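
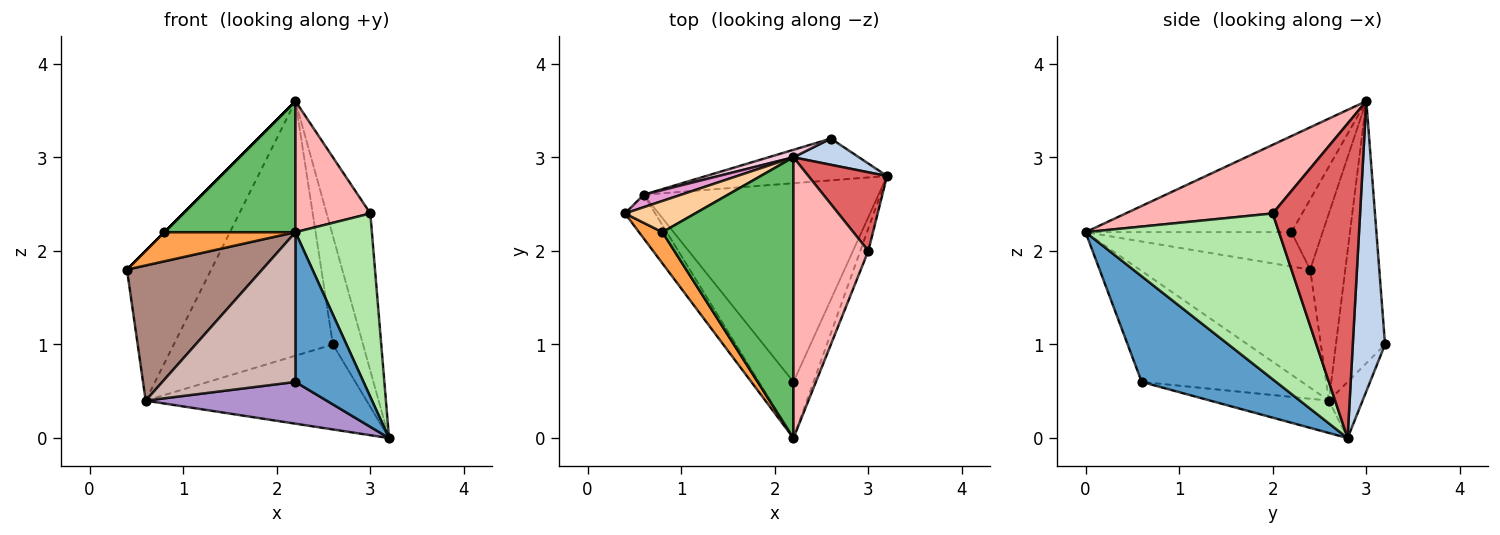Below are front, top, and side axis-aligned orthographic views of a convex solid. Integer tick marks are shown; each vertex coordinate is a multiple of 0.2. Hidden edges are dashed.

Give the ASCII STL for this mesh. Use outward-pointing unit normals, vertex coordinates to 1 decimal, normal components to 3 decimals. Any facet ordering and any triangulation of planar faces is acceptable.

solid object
 facet normal 0.880 -0.445 -0.167
  outer loop
   vertex 2.2 0.6 0.6
   vertex 3.2 2.8 0.0
   vertex 2.2 0.0 2.2
  endloop
 endfacet
 facet normal 0.721 0.674 0.163
  outer loop
   vertex 2.6 3.2 1.0
   vertex 2.2 3.0 3.6
   vertex 3.2 2.8 0.0
  endloop
 endfacet
 facet normal -0.731 -0.465 0.499
  outer loop
   vertex 0.8 2.2 2.2
   vertex 0.4 2.4 1.8
   vertex 2.2 0.0 2.2
  endloop
 endfacet
 facet normal -0.707 0.000 0.707
  outer loop
   vertex 0.8 2.2 2.2
   vertex 2.2 3.0 3.6
   vertex 0.4 2.4 1.8
  endloop
 endfacet
 facet normal -0.553 -0.352 0.755
  outer loop
   vertex 0.8 2.2 2.2
   vertex 2.2 0.0 2.2
   vertex 2.2 3.0 3.6
  endloop
 endfacet
 facet normal 0.929 -0.367 -0.045
  outer loop
   vertex 3.0 2.0 2.4
   vertex 2.2 0.0 2.2
   vertex 3.2 2.8 0.0
  endloop
 endfacet
 facet normal 0.873 0.436 0.218
  outer loop
   vertex 3.0 2.0 2.4
   vertex 3.2 2.8 0.0
   vertex 2.2 3.0 3.6
  endloop
 endfacet
 facet normal 0.639 -0.325 0.697
  outer loop
   vertex 3.0 2.0 2.4
   vertex 2.2 3.0 3.6
   vertex 2.2 0.0 2.2
  endloop
 endfacet
 facet normal -0.134 -0.204 -0.970
  outer loop
   vertex 0.6 2.6 0.4
   vertex 3.2 2.8 0.0
   vertex 2.2 0.6 0.6
  endloop
 endfacet
 facet normal -0.136 0.889 -0.437
  outer loop
   vertex 0.6 2.6 0.4
   vertex 2.6 3.2 1.0
   vertex 3.2 2.8 0.0
  endloop
 endfacet
 facet normal -0.768 -0.609 -0.197
  outer loop
   vertex 0.6 2.6 0.4
   vertex 2.2 0.0 2.2
   vertex 0.4 2.4 1.8
  endloop
 endfacet
 facet normal -0.748 -0.622 -0.233
  outer loop
   vertex 0.6 2.6 0.4
   vertex 2.2 0.6 0.6
   vertex 2.2 0.0 2.2
  endloop
 endfacet
 facet normal -0.383 0.920 0.077
  outer loop
   vertex 0.6 2.6 0.4
   vertex 0.4 2.4 1.8
   vertex 2.2 3.0 3.6
  endloop
 endfacet
 facet normal -0.295 0.955 0.028
  outer loop
   vertex 0.6 2.6 0.4
   vertex 2.2 3.0 3.6
   vertex 2.6 3.2 1.0
  endloop
 endfacet
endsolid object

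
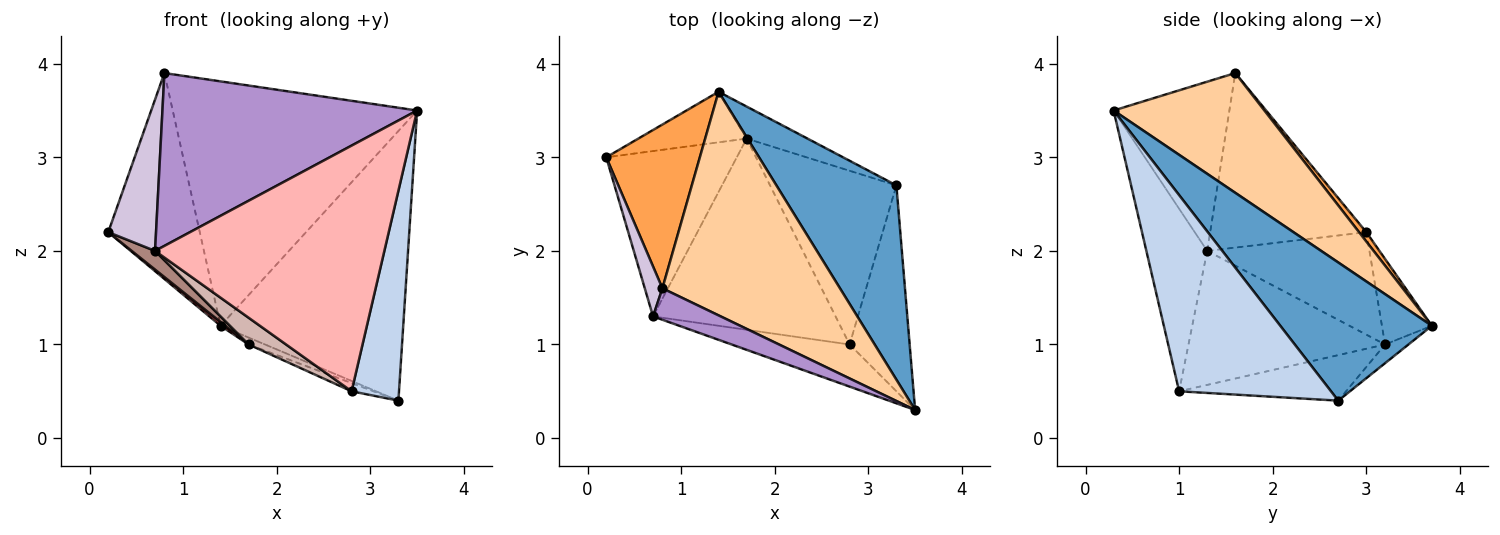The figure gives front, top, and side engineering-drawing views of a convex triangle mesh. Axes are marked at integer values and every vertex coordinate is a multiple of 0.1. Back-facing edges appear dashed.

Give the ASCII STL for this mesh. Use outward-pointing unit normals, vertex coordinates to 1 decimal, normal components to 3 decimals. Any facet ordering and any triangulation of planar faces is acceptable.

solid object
 facet normal 0.558 0.673 0.485
  outer loop
   vertex 1.4 3.7 1.2
   vertex 3.5 0.3 3.5
   vertex 3.3 2.7 0.4
  endloop
 endfacet
 facet normal 0.916 -0.286 -0.281
  outer loop
   vertex 2.8 1.0 0.5
   vertex 3.3 2.7 0.4
   vertex 3.5 0.3 3.5
  endloop
 endfacet
 facet normal 0.062 0.781 0.621
  outer loop
   vertex 0.8 1.6 3.9
   vertex 1.4 3.7 1.2
   vertex 0.2 3.0 2.2
  endloop
 endfacet
 facet normal 0.414 0.671 0.614
  outer loop
   vertex 0.8 1.6 3.9
   vertex 3.5 0.3 3.5
   vertex 1.4 3.7 1.2
  endloop
 endfacet
 facet normal -0.288 0.202 -0.936
  outer loop
   vertex 1.7 3.2 1.0
   vertex 1.4 3.7 1.2
   vertex 3.3 2.7 0.4
  endloop
 endfacet
 facet normal -0.339 0.044 -0.940
  outer loop
   vertex 1.7 3.2 1.0
   vertex 3.3 2.7 0.4
   vertex 2.8 1.0 0.5
  endloop
 endfacet
 facet normal -0.619 -0.058 -0.783
  outer loop
   vertex 1.7 3.2 1.0
   vertex 0.2 3.0 2.2
   vertex 1.4 3.7 1.2
  endloop
 endfacet
 facet normal -0.253 -0.954 -0.163
  outer loop
   vertex 0.7 1.3 2.0
   vertex 2.8 1.0 0.5
   vertex 3.5 0.3 3.5
  endloop
 endfacet
 facet normal -0.408 -0.898 0.163
  outer loop
   vertex 0.7 1.3 2.0
   vertex 3.5 0.3 3.5
   vertex 0.8 1.6 3.9
  endloop
 endfacet
 facet normal -0.952 -0.291 0.096
  outer loop
   vertex 0.7 1.3 2.0
   vertex 0.8 1.6 3.9
   vertex 0.2 3.0 2.2
  endloop
 endfacet
 facet normal -0.615 -0.089 -0.784
  outer loop
   vertex 0.7 1.3 2.0
   vertex 0.2 3.0 2.2
   vertex 1.7 3.2 1.0
  endloop
 endfacet
 facet normal -0.588 -0.112 -0.801
  outer loop
   vertex 0.7 1.3 2.0
   vertex 1.7 3.2 1.0
   vertex 2.8 1.0 0.5
  endloop
 endfacet
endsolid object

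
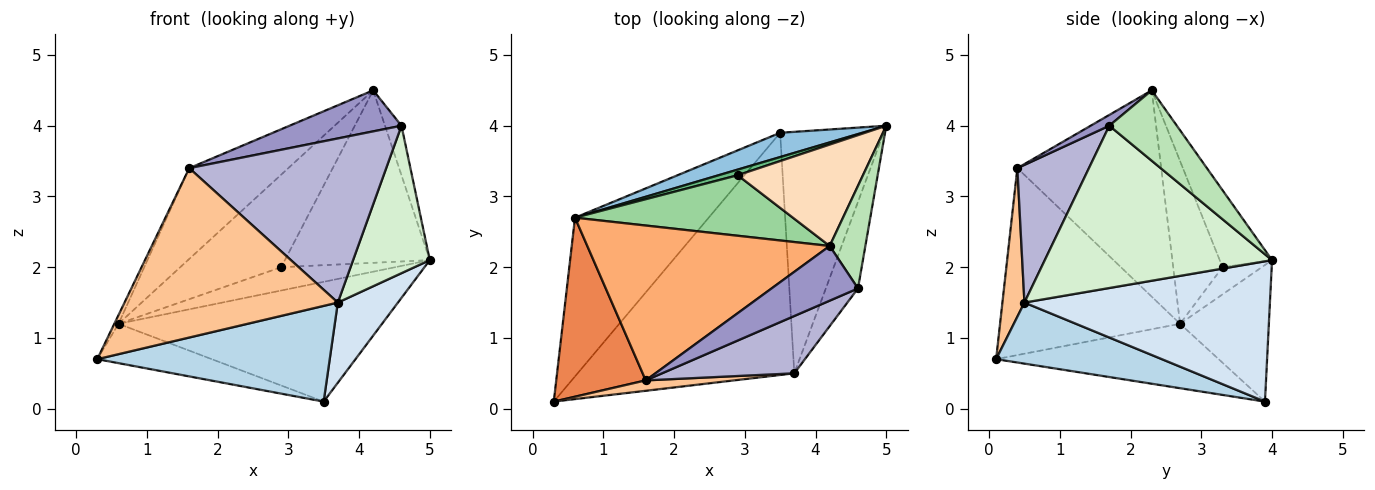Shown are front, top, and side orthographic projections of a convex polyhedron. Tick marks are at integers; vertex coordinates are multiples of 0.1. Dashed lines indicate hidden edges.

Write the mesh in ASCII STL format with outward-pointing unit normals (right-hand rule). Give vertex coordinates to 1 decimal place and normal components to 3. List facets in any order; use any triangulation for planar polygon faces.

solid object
 facet normal -0.424 0.218 -0.879
  outer loop
   vertex 0.6 2.7 1.2
   vertex 3.5 3.9 0.1
   vertex 0.3 0.1 0.7
  endloop
 endfacet
 facet normal -0.314 0.931 0.189
  outer loop
   vertex 0.6 2.7 1.2
   vertex 5.0 4.0 2.1
   vertex 3.5 3.9 0.1
  endloop
 endfacet
 facet normal 0.254 -0.356 -0.900
  outer loop
   vertex 3.7 0.5 1.5
   vertex 0.3 0.1 0.7
   vertex 3.5 3.9 0.1
  endloop
 endfacet
 facet normal 0.790 -0.193 -0.582
  outer loop
   vertex 3.7 0.5 1.5
   vertex 3.5 3.9 0.1
   vertex 5.0 4.0 2.1
  endloop
 endfacet
 facet normal -0.902 0.021 0.432
  outer loop
   vertex 1.6 0.4 3.4
   vertex 0.6 2.7 1.2
   vertex 0.3 0.1 0.7
  endloop
 endfacet
 facet normal -0.592 0.408 0.695
  outer loop
   vertex 1.6 0.4 3.4
   vertex 4.2 2.3 4.5
   vertex 0.6 2.7 1.2
  endloop
 endfacet
 facet normal 0.102 -0.993 0.061
  outer loop
   vertex 1.6 0.4 3.4
   vertex 0.3 0.1 0.7
   vertex 3.7 0.5 1.5
  endloop
 endfacet
 facet normal -0.297 0.823 0.484
  outer loop
   vertex 2.9 3.3 2.0
   vertex 4.2 2.3 4.5
   vertex 5.0 4.0 2.1
  endloop
 endfacet
 facet normal -0.318 0.922 0.222
  outer loop
   vertex 2.9 3.3 2.0
   vertex 5.0 4.0 2.1
   vertex 0.6 2.7 1.2
  endloop
 endfacet
 facet normal -0.378 0.775 0.507
  outer loop
   vertex 2.9 3.3 2.0
   vertex 0.6 2.7 1.2
   vertex 4.2 2.3 4.5
  endloop
 endfacet
 facet normal 0.872 0.213 0.441
  outer loop
   vertex 4.6 1.7 4.0
   vertex 5.0 4.0 2.1
   vertex 4.2 2.3 4.5
  endloop
 endfacet
 facet normal 0.931 -0.314 -0.184
  outer loop
   vertex 4.6 1.7 4.0
   vertex 3.7 0.5 1.5
   vertex 5.0 4.0 2.1
  endloop
 endfacet
 facet normal 0.100 -0.597 0.796
  outer loop
   vertex 4.6 1.7 4.0
   vertex 4.2 2.3 4.5
   vertex 1.6 0.4 3.4
  endloop
 endfacet
 facet normal 0.325 -0.893 0.312
  outer loop
   vertex 4.6 1.7 4.0
   vertex 1.6 0.4 3.4
   vertex 3.7 0.5 1.5
  endloop
 endfacet
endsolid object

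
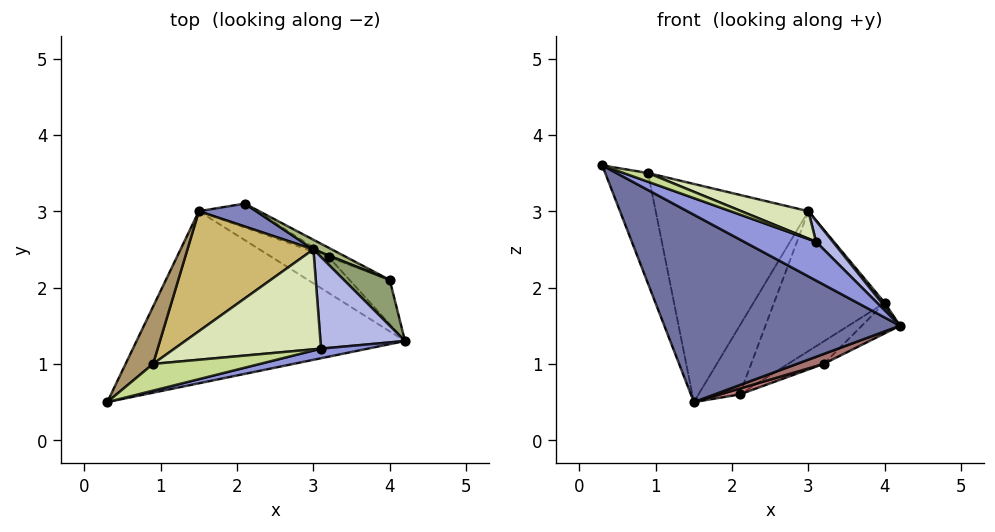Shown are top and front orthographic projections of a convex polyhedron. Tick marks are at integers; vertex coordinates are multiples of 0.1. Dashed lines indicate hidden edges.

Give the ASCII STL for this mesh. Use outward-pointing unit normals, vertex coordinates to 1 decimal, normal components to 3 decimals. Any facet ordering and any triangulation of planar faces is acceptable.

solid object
 facet normal -0.208 -0.720 -0.662
  outer loop
   vertex 1.5 3.0 0.5
   vertex 4.2 1.3 1.5
   vertex 0.3 0.5 3.6
  endloop
 endfacet
 facet normal -0.206 0.928 0.309
  outer loop
   vertex 3.0 2.5 3.0
   vertex 2.1 3.1 0.6
   vertex 1.5 3.0 0.5
  endloop
 endfacet
 facet normal 0.312 -0.922 0.228
  outer loop
   vertex 3.1 1.2 2.6
   vertex 0.3 0.5 3.6
   vertex 4.2 1.3 1.5
  endloop
 endfacet
 facet normal 0.705 -0.158 0.691
  outer loop
   vertex 3.1 1.2 2.6
   vertex 4.2 1.3 1.5
   vertex 3.0 2.5 3.0
  endloop
 endfacet
 facet normal 0.758 -0.054 0.650
  outer loop
   vertex 4.0 2.1 1.8
   vertex 3.0 2.5 3.0
   vertex 4.2 1.3 1.5
  endloop
 endfacet
 facet normal 0.434 0.899 0.062
  outer loop
   vertex 4.0 2.1 1.8
   vertex 2.1 3.1 0.6
   vertex 3.0 2.5 3.0
  endloop
 endfacet
 facet normal 0.385 -0.286 0.877
  outer loop
   vertex 0.9 1.0 3.5
   vertex 0.3 0.5 3.6
   vertex 3.1 1.2 2.6
  endloop
 endfacet
 facet normal 0.386 -0.244 0.890
  outer loop
   vertex 0.9 1.0 3.5
   vertex 3.1 1.2 2.6
   vertex 3.0 2.5 3.0
  endloop
 endfacet
 facet normal -0.553 0.740 0.383
  outer loop
   vertex 0.9 1.0 3.5
   vertex 1.5 3.0 0.5
   vertex 0.3 0.5 3.6
  endloop
 endfacet
 facet normal -0.455 0.780 0.429
  outer loop
   vertex 0.9 1.0 3.5
   vertex 3.0 2.5 3.0
   vertex 1.5 3.0 0.5
  endloop
 endfacet
 facet normal 0.720 0.394 -0.572
  outer loop
   vertex 3.2 2.4 1.0
   vertex 4.0 2.1 1.8
   vertex 4.2 1.3 1.5
  endloop
 endfacet
 facet normal 0.588 0.748 -0.307
  outer loop
   vertex 3.2 2.4 1.0
   vertex 2.1 3.1 0.6
   vertex 4.0 2.1 1.8
  endloop
 endfacet
 facet normal 0.186 -0.261 -0.947
  outer loop
   vertex 3.2 2.4 1.0
   vertex 4.2 1.3 1.5
   vertex 1.5 3.0 0.5
  endloop
 endfacet
 facet normal 0.198 -0.234 -0.952
  outer loop
   vertex 3.2 2.4 1.0
   vertex 1.5 3.0 0.5
   vertex 2.1 3.1 0.6
  endloop
 endfacet
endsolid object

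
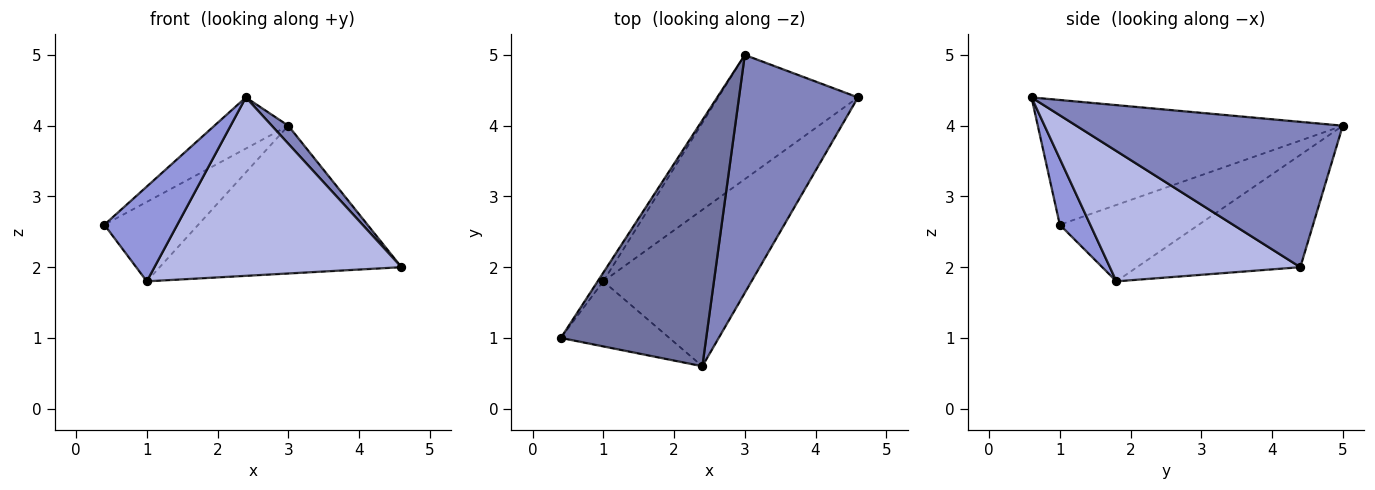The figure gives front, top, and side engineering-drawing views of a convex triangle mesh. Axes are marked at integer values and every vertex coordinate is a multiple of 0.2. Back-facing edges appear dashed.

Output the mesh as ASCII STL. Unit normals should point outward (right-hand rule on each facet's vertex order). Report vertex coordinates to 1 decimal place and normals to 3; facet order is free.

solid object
 facet normal -0.643 0.156 0.750
  outer loop
   vertex 3.0 5.0 4.0
   vertex 0.4 1.0 2.6
   vertex 2.4 0.6 4.4
  endloop
 endfacet
 facet normal 0.773 -0.048 0.633
  outer loop
   vertex 3.0 5.0 4.0
   vertex 2.4 0.6 4.4
   vertex 4.6 4.4 2.0
  endloop
 endfacet
 facet normal 0.326 -0.779 -0.535
  outer loop
   vertex 1.0 1.8 1.8
   vertex 2.4 0.6 4.4
   vertex 0.4 1.0 2.6
  endloop
 endfacet
 facet normal 0.502 -0.651 -0.570
  outer loop
   vertex 1.0 1.8 1.8
   vertex 4.6 4.4 2.0
   vertex 2.4 0.6 4.4
  endloop
 endfacet
 facet normal -0.827 0.559 -0.061
  outer loop
   vertex 1.0 1.8 1.8
   vertex 0.4 1.0 2.6
   vertex 3.0 5.0 4.0
  endloop
 endfacet
 facet normal -0.459 0.680 -0.571
  outer loop
   vertex 1.0 1.8 1.8
   vertex 3.0 5.0 4.0
   vertex 4.6 4.4 2.0
  endloop
 endfacet
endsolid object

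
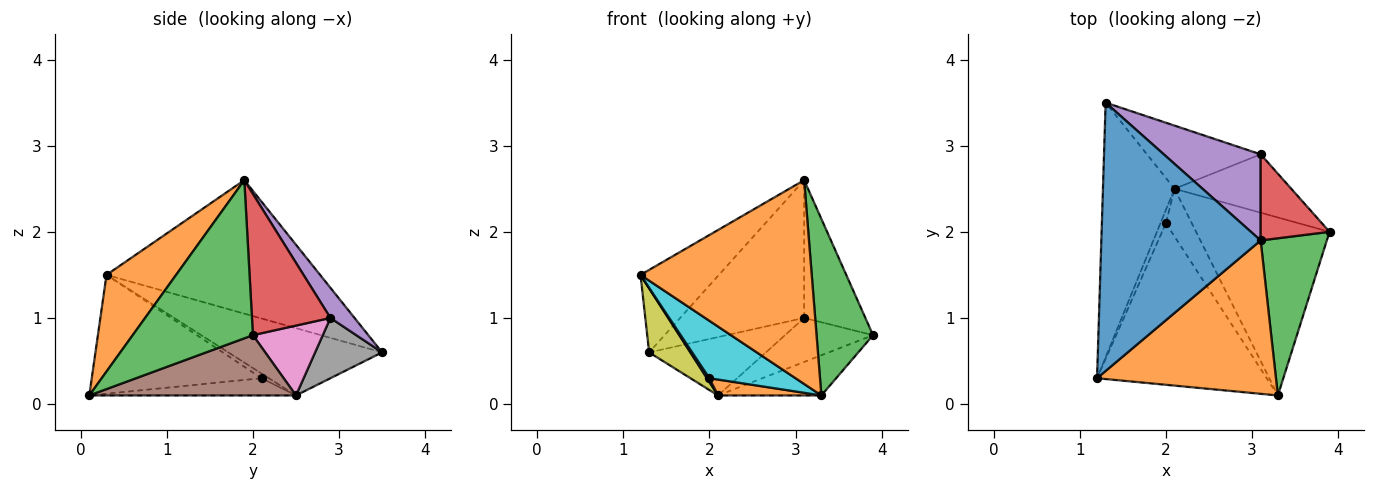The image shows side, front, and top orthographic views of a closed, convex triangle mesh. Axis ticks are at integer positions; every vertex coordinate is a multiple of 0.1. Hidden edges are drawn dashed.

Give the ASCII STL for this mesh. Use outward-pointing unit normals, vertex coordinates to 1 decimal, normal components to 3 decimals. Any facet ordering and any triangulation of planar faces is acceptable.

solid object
 facet normal -0.625 0.229 0.746
  outer loop
   vertex 3.1 1.9 2.6
   vertex 1.3 3.5 0.6
   vertex 1.2 0.3 1.5
  endloop
 endfacet
 facet normal 0.309 -0.760 0.572
  outer loop
   vertex 3.3 0.1 0.1
   vertex 3.1 1.9 2.6
   vertex 1.2 0.3 1.5
  endloop
 endfacet
 facet normal 0.846 -0.398 0.354
  outer loop
   vertex 3.3 0.1 0.1
   vertex 3.9 2.0 0.8
   vertex 3.1 1.9 2.6
  endloop
 endfacet
 facet normal 0.736 0.574 0.359
  outer loop
   vertex 3.1 2.9 1.0
   vertex 3.1 1.9 2.6
   vertex 3.9 2.0 0.8
  endloop
 endfacet
 facet normal 0.163 0.837 0.523
  outer loop
   vertex 3.1 2.9 1.0
   vertex 1.3 3.5 0.6
   vertex 3.1 1.9 2.6
  endloop
 endfacet
 facet normal 0.403 0.202 -0.893
  outer loop
   vertex 2.1 2.5 0.1
   vertex 3.9 2.0 0.8
   vertex 3.3 0.1 0.1
  endloop
 endfacet
 facet normal 0.431 0.543 -0.720
  outer loop
   vertex 2.1 2.5 0.1
   vertex 3.1 2.9 1.0
   vertex 3.9 2.0 0.8
  endloop
 endfacet
 facet normal 0.363 0.632 -0.684
  outer loop
   vertex 2.1 2.5 0.1
   vertex 1.3 3.5 0.6
   vertex 3.1 2.9 1.0
  endloop
 endfacet
 facet normal -0.674 -0.181 -0.717
  outer loop
   vertex 2.1 2.5 0.1
   vertex 1.2 0.3 1.5
   vertex 1.3 3.5 0.6
  endloop
 endfacet
 facet normal -0.551 -0.279 -0.786
  outer loop
   vertex 2.0 2.1 0.3
   vertex 3.3 0.1 0.1
   vertex 1.2 0.3 1.5
  endloop
 endfacet
 facet normal -0.636 -0.212 -0.742
  outer loop
   vertex 2.0 2.1 0.3
   vertex 1.2 0.3 1.5
   vertex 2.1 2.5 0.1
  endloop
 endfacet
 facet normal -0.535 -0.267 -0.802
  outer loop
   vertex 2.0 2.1 0.3
   vertex 2.1 2.5 0.1
   vertex 3.3 0.1 0.1
  endloop
 endfacet
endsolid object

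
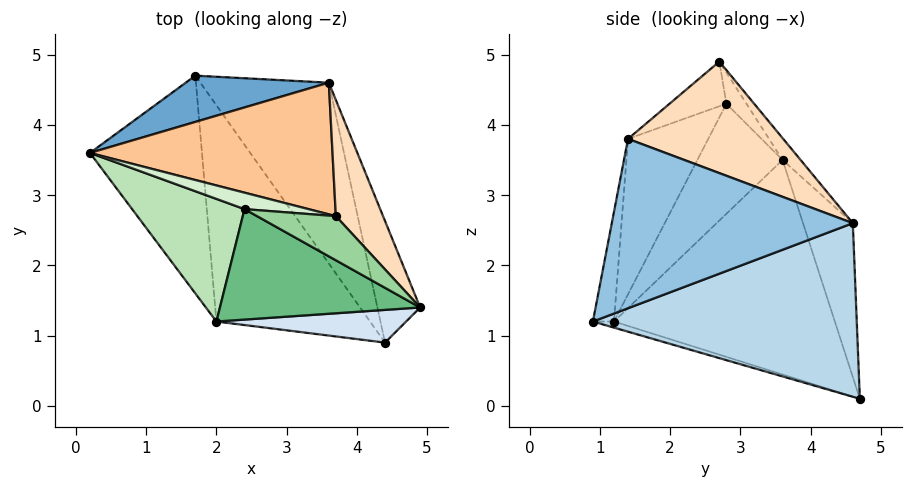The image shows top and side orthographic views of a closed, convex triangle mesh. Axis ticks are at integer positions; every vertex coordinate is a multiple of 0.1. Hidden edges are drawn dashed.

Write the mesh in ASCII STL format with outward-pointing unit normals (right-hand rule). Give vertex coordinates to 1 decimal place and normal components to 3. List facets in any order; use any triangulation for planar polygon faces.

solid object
 facet normal -0.225 0.952 0.209
  outer loop
   vertex 3.6 4.6 2.6
   vertex 1.7 4.7 0.1
   vertex 0.2 3.6 3.5
  endloop
 endfacet
 facet normal 0.928 0.289 -0.234
  outer loop
   vertex 3.6 4.6 2.6
   vertex 4.9 1.4 3.8
   vertex 4.4 0.9 1.2
  endloop
 endfacet
 facet normal 0.747 0.371 -0.553
  outer loop
   vertex 3.6 4.6 2.6
   vertex 4.4 0.9 1.2
   vertex 1.7 4.7 0.1
  endloop
 endfacet
 facet normal -0.121 -0.970 0.210
  outer loop
   vertex 2.0 1.2 1.2
   vertex 4.4 0.9 1.2
   vertex 4.9 1.4 3.8
  endloop
 endfacet
 facet normal -0.866 -0.216 -0.452
  outer loop
   vertex 2.0 1.2 1.2
   vertex 0.2 3.6 3.5
   vertex 1.7 4.7 0.1
  endloop
 endfacet
 facet normal -0.038 -0.303 -0.952
  outer loop
   vertex 2.0 1.2 1.2
   vertex 1.7 4.7 0.1
   vertex 4.4 0.9 1.2
  endloop
 endfacet
 facet normal -0.057 0.768 0.637
  outer loop
   vertex 3.7 2.7 4.9
   vertex 3.6 4.6 2.6
   vertex 0.2 3.6 3.5
  endloop
 endfacet
 facet normal 0.817 0.462 0.346
  outer loop
   vertex 3.7 2.7 4.9
   vertex 4.9 1.4 3.8
   vertex 3.6 4.6 2.6
  endloop
 endfacet
 facet normal -0.360 -0.809 0.464
  outer loop
   vertex 2.4 2.8 4.3
   vertex 2.0 1.2 1.2
   vertex 4.9 1.4 3.8
  endloop
 endfacet
 facet normal -0.317 -0.766 0.559
  outer loop
   vertex 2.4 2.8 4.3
   vertex 4.9 1.4 3.8
   vertex 3.7 2.7 4.9
  endloop
 endfacet
 facet normal -0.446 -0.771 0.455
  outer loop
   vertex 2.4 2.8 4.3
   vertex 0.2 3.6 3.5
   vertex 2.0 1.2 1.2
  endloop
 endfacet
 facet normal -0.419 -0.293 0.859
  outer loop
   vertex 2.4 2.8 4.3
   vertex 3.7 2.7 4.9
   vertex 0.2 3.6 3.5
  endloop
 endfacet
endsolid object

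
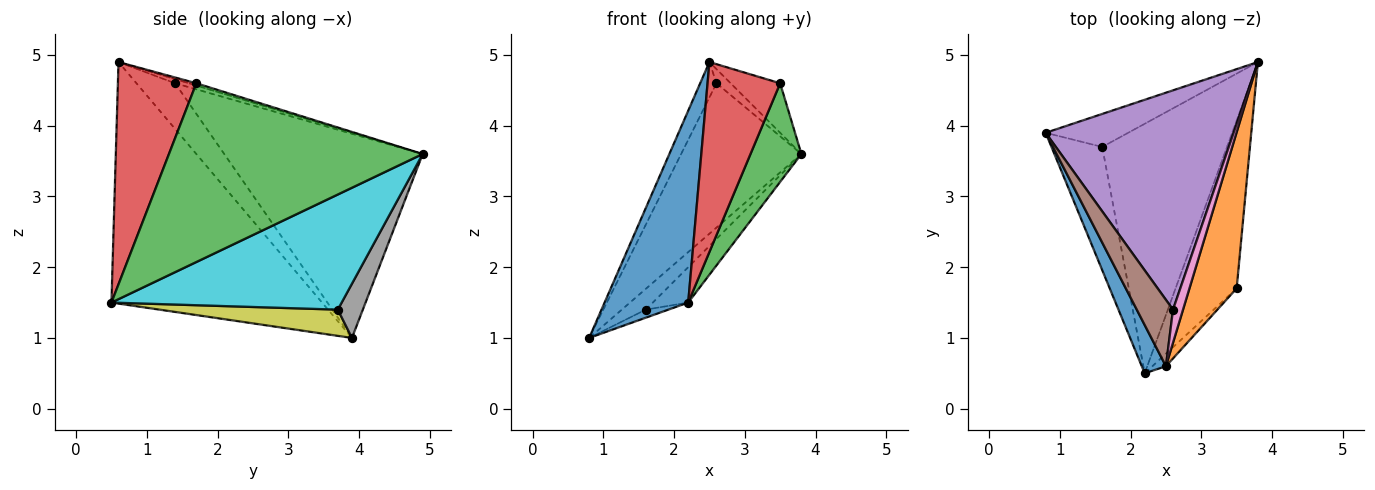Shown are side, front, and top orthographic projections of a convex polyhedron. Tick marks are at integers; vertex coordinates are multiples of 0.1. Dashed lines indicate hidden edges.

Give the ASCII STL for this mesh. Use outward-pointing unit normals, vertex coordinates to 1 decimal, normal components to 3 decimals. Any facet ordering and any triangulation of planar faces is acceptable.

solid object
 facet normal -0.925 -0.367 0.092
  outer loop
   vertex 2.2 0.5 1.5
   vertex 2.5 0.6 4.9
   vertex 0.8 3.9 1.0
  endloop
 endfacet
 facet normal -0.046 0.302 0.952
  outer loop
   vertex 3.5 1.7 4.6
   vertex 3.8 4.9 3.6
   vertex 2.5 0.6 4.9
  endloop
 endfacet
 facet normal 0.930 -0.186 -0.318
  outer loop
   vertex 3.5 1.7 4.6
   vertex 2.2 0.5 1.5
   vertex 3.8 4.9 3.6
  endloop
 endfacet
 facet normal 0.733 -0.679 -0.045
  outer loop
   vertex 3.5 1.7 4.6
   vertex 2.5 0.6 4.9
   vertex 2.2 0.5 1.5
  endloop
 endfacet
 facet normal -0.672 0.407 0.619
  outer loop
   vertex 2.6 1.4 4.6
   vertex 3.8 4.9 3.6
   vertex 0.8 3.9 1.0
  endloop
 endfacet
 facet normal -0.744 0.314 0.590
  outer loop
   vertex 2.6 1.4 4.6
   vertex 0.8 3.9 1.0
   vertex 2.5 0.6 4.9
  endloop
 endfacet
 facet normal -0.353 0.367 0.861
  outer loop
   vertex 2.6 1.4 4.6
   vertex 2.5 0.6 4.9
   vertex 3.8 4.9 3.6
  endloop
 endfacet
 facet normal 0.486 0.465 -0.740
  outer loop
   vertex 1.6 3.7 1.4
   vertex 0.8 3.9 1.0
   vertex 3.8 4.9 3.6
  endloop
 endfacet
 facet normal 0.458 0.058 -0.887
  outer loop
   vertex 1.6 3.7 1.4
   vertex 2.2 0.5 1.5
   vertex 0.8 3.9 1.0
  endloop
 endfacet
 facet normal 0.674 0.104 -0.731
  outer loop
   vertex 1.6 3.7 1.4
   vertex 3.8 4.9 3.6
   vertex 2.2 0.5 1.5
  endloop
 endfacet
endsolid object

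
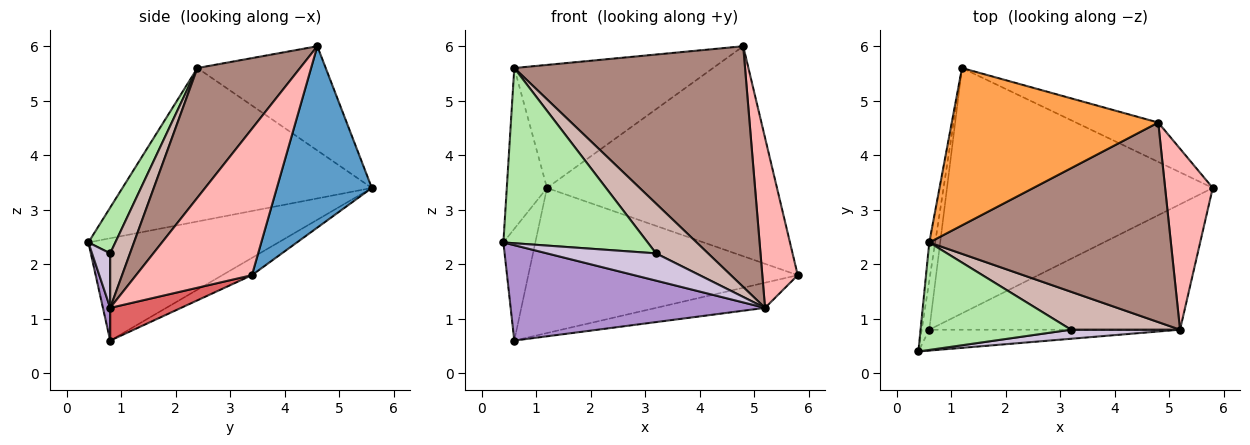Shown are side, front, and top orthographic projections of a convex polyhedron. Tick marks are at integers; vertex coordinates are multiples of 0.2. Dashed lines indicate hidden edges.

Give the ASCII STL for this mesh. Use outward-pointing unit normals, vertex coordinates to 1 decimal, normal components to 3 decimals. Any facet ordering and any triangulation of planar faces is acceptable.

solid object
 facet normal 0.376 0.911 -0.171
  outer loop
   vertex 4.8 4.6 6.0
   vertex 5.8 3.4 1.8
   vertex 1.2 5.6 3.4
  endloop
 endfacet
 facet normal -0.987 0.159 -0.038
  outer loop
   vertex 0.6 2.4 5.6
   vertex 1.2 5.6 3.4
   vertex 0.4 0.4 2.4
  endloop
 endfacet
 facet normal -0.370 0.572 0.732
  outer loop
   vertex 0.6 2.4 5.6
   vertex 4.8 4.6 6.0
   vertex 1.2 5.6 3.4
  endloop
 endfacet
 facet normal -0.984 0.165 -0.073
  outer loop
   vertex 0.6 0.8 0.6
   vertex 0.4 0.4 2.4
   vertex 1.2 5.6 3.4
  endloop
 endfacet
 facet normal -0.056 0.508 -0.859
  outer loop
   vertex 0.6 0.8 0.6
   vertex 1.2 5.6 3.4
   vertex 5.8 3.4 1.8
  endloop
 endfacet
 facet normal 0.157 -0.842 0.516
  outer loop
   vertex 3.2 0.8 2.2
   vertex 0.6 2.4 5.6
   vertex 0.4 0.4 2.4
  endloop
 endfacet
 facet normal 0.127 0.195 -0.973
  outer loop
   vertex 5.2 0.8 1.2
   vertex 0.6 0.8 0.6
   vertex 5.8 3.4 1.8
  endloop
 endfacet
 facet normal 0.913 -0.279 0.297
  outer loop
   vertex 5.2 0.8 1.2
   vertex 5.8 3.4 1.8
   vertex 4.8 4.6 6.0
  endloop
 endfacet
 facet normal 0.028 -0.976 -0.214
  outer loop
   vertex 5.2 0.8 1.2
   vertex 0.4 0.4 2.4
   vertex 0.6 0.8 0.6
  endloop
 endfacet
 facet normal 0.156 -0.937 0.312
  outer loop
   vertex 5.2 0.8 1.2
   vertex 3.2 0.8 2.2
   vertex 0.4 0.4 2.4
  endloop
 endfacet
 facet normal 0.324 -0.728 0.604
  outer loop
   vertex 5.2 0.8 1.2
   vertex 4.8 4.6 6.0
   vertex 0.6 2.4 5.6
  endloop
 endfacet
 facet normal 0.290 -0.761 0.580
  outer loop
   vertex 5.2 0.8 1.2
   vertex 0.6 2.4 5.6
   vertex 3.2 0.8 2.2
  endloop
 endfacet
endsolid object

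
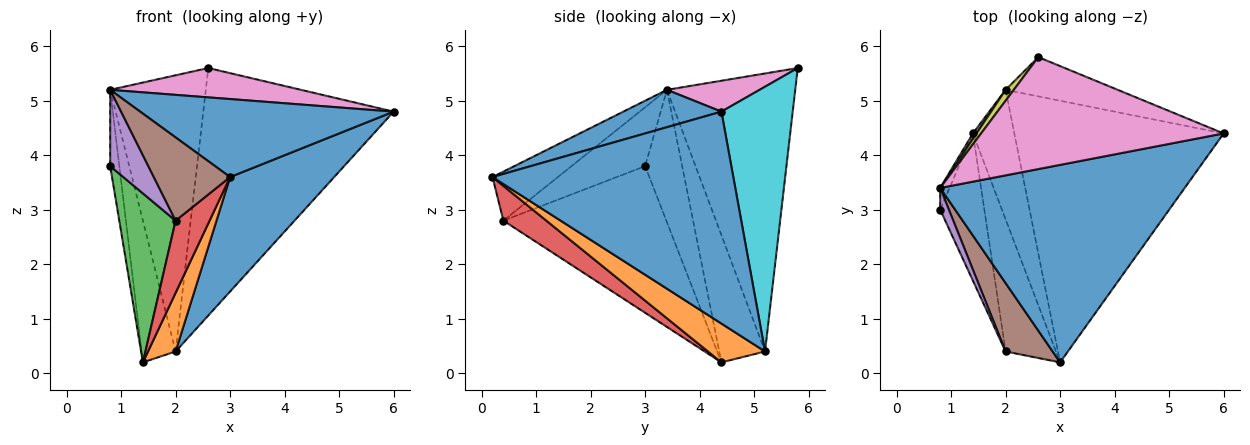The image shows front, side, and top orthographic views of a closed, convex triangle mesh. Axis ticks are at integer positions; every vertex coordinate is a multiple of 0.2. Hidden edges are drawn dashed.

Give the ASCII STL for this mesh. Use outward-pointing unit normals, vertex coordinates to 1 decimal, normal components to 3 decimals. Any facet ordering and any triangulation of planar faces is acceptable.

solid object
 facet normal 0.141 -0.364 0.921
  outer loop
   vertex 0.8 3.4 5.2
   vertex 3.0 0.2 3.6
   vertex 6.0 4.4 4.8
  endloop
 endfacet
 facet normal -0.969 0.239 -0.068
  outer loop
   vertex 0.8 3.4 5.2
   vertex 1.4 4.4 0.2
   vertex 0.8 3.0 3.8
  endloop
 endfacet
 facet normal -0.909 -0.314 -0.274
  outer loop
   vertex 2.0 0.4 2.8
   vertex 0.8 3.0 3.8
   vertex 1.4 4.4 0.2
  endloop
 endfacet
 facet normal 0.518 -0.410 -0.750
  outer loop
   vertex 2.0 0.4 2.8
   vertex 1.4 4.4 0.2
   vertex 3.0 0.2 3.6
  endloop
 endfacet
 facet normal -0.880 -0.456 0.130
  outer loop
   vertex 2.0 0.4 2.8
   vertex 0.8 3.4 5.2
   vertex 0.8 3.0 3.8
  endloop
 endfacet
 facet normal -0.552 -0.644 0.529
  outer loop
   vertex 2.0 0.4 2.8
   vertex 3.0 0.2 3.6
   vertex 0.8 3.4 5.2
  endloop
 endfacet
 facet normal 0.122 -0.252 0.960
  outer loop
   vertex 2.6 5.8 5.6
   vertex 0.8 3.4 5.2
   vertex 6.0 4.4 4.8
  endloop
 endfacet
 facet normal -0.803 0.596 0.023
  outer loop
   vertex 2.0 5.2 0.4
   vertex 1.4 4.4 0.2
   vertex 0.8 3.4 5.2
  endloop
 endfacet
 facet normal -0.802 0.597 0.024
  outer loop
   vertex 2.0 5.2 0.4
   vertex 0.8 3.4 5.2
   vertex 2.6 5.8 5.6
  endloop
 endfacet
 facet normal 0.347 0.926 -0.147
  outer loop
   vertex 2.0 5.2 0.4
   vertex 2.6 5.8 5.6
   vertex 6.0 4.4 4.8
  endloop
 endfacet
 facet normal 0.680 -0.294 -0.672
  outer loop
   vertex 2.0 5.2 0.4
   vertex 6.0 4.4 4.8
   vertex 3.0 0.2 3.6
  endloop
 endfacet
 facet normal 0.649 -0.314 -0.693
  outer loop
   vertex 2.0 5.2 0.4
   vertex 3.0 0.2 3.6
   vertex 1.4 4.4 0.2
  endloop
 endfacet
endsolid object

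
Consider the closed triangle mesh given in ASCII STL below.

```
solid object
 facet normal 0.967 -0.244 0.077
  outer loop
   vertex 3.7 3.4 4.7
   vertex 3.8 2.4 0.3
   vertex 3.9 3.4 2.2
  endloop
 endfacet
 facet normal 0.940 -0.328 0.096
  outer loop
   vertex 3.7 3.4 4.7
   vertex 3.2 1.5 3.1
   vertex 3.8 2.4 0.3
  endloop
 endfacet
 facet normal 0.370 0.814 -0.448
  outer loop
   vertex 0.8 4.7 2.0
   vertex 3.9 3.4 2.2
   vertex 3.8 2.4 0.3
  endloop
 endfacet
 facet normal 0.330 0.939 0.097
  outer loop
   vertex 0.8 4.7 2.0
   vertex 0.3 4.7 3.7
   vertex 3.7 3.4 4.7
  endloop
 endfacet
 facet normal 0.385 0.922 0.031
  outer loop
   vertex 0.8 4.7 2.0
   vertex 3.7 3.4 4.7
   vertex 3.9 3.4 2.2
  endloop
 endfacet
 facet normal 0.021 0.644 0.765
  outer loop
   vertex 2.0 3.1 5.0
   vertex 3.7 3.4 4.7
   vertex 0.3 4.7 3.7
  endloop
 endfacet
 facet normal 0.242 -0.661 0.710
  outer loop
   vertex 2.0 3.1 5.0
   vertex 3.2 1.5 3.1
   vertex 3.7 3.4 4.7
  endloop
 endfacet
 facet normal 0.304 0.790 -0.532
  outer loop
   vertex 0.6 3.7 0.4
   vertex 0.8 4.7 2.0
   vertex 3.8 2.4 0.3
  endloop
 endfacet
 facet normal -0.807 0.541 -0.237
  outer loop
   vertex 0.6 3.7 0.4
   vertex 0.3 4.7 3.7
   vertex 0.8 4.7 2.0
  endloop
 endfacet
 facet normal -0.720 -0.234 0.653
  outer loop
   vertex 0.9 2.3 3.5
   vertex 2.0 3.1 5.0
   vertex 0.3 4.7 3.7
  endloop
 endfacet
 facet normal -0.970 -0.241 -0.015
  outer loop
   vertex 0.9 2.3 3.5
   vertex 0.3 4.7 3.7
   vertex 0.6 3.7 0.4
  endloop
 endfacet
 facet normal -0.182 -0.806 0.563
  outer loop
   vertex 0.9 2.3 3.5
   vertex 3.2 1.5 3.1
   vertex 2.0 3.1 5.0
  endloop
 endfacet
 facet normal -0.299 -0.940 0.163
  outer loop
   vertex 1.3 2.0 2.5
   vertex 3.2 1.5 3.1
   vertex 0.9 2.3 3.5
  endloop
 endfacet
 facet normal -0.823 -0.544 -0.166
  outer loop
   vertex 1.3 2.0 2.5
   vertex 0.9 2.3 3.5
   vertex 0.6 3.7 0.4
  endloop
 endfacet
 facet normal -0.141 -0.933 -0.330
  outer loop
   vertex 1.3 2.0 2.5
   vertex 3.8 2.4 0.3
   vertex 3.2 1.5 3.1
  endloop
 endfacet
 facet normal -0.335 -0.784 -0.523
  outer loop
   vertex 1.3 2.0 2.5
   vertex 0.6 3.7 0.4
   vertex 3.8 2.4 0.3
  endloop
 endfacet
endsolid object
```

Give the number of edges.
24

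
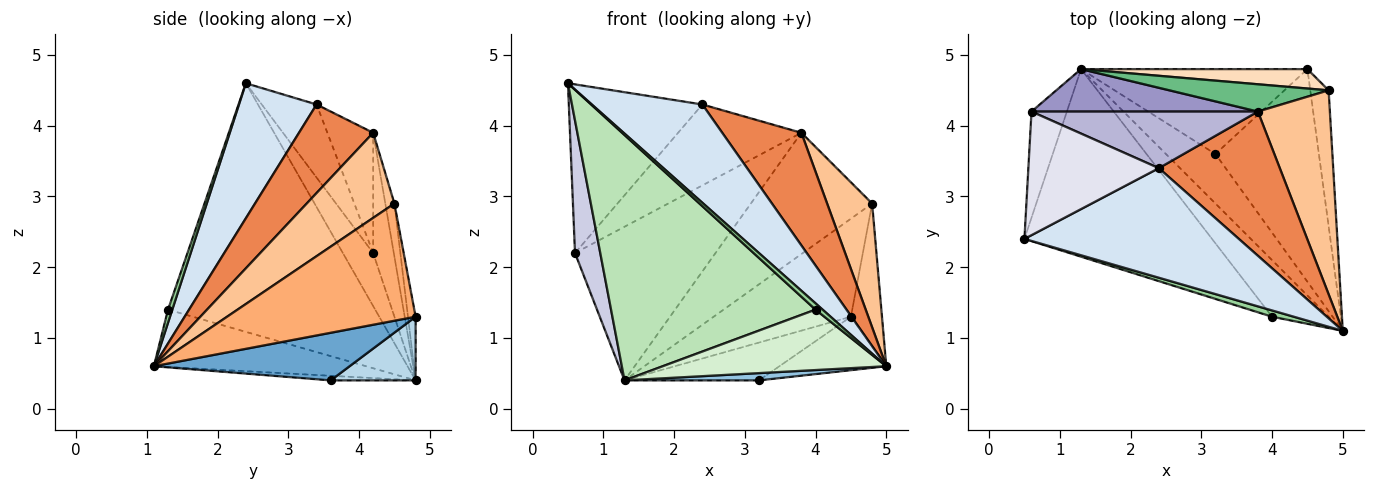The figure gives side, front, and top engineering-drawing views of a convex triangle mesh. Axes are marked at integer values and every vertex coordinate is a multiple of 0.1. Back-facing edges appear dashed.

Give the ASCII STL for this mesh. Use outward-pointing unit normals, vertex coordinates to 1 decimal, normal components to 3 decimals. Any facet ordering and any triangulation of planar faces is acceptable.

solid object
 facet normal 0.408 0.223 -0.886
  outer loop
   vertex 3.2 3.6 0.4
   vertex 4.5 4.8 1.3
   vertex 5.0 1.1 0.6
  endloop
 endfacet
 facet normal -0.091 -0.145 -0.985
  outer loop
   vertex 1.3 4.8 0.4
   vertex 3.2 3.6 0.4
   vertex 5.0 1.1 0.6
  endloop
 endfacet
 facet normal 0.249 0.394 -0.885
  outer loop
   vertex 1.3 4.8 0.4
   vertex 4.5 4.8 1.3
   vertex 3.2 3.6 0.4
  endloop
 endfacet
 facet normal 0.425 -0.604 0.674
  outer loop
   vertex 2.4 3.4 4.3
   vertex 0.5 2.4 4.6
   vertex 5.0 1.1 0.6
  endloop
 endfacet
 facet normal 0.500 -0.533 0.683
  outer loop
   vertex 2.4 3.4 4.3
   vertex 5.0 1.1 0.6
   vertex 3.8 4.2 3.9
  endloop
 endfacet
 facet normal 0.975 0.161 -0.153
  outer loop
   vertex 4.8 4.5 2.9
   vertex 5.0 1.1 0.6
   vertex 4.5 4.8 1.3
  endloop
 endfacet
 facet normal 0.711 -0.365 0.601
  outer loop
   vertex 4.8 4.5 2.9
   vertex 3.8 4.2 3.9
   vertex 5.0 1.1 0.6
  endloop
 endfacet
 facet normal -0.055 0.980 0.194
  outer loop
   vertex 4.8 4.5 2.9
   vertex 4.5 4.8 1.3
   vertex 1.3 4.8 0.4
  endloop
 endfacet
 facet normal -0.073 0.973 0.219
  outer loop
   vertex 4.8 4.5 2.9
   vertex 1.3 4.8 0.4
   vertex 3.8 4.2 3.9
  endloop
 endfacet
 facet normal 0.391 -0.651 0.651
  outer loop
   vertex 4.0 1.3 1.4
   vertex 5.0 1.1 0.6
   vertex 0.5 2.4 4.6
  endloop
 endfacet
 facet normal -0.627 -0.619 -0.473
  outer loop
   vertex 4.0 1.3 1.4
   vertex 0.5 2.4 4.6
   vertex 1.3 4.8 0.4
  endloop
 endfacet
 facet normal -0.570 -0.600 -0.562
  outer loop
   vertex 4.0 1.3 1.4
   vertex 1.3 4.8 0.4
   vertex 5.0 1.1 0.6
  endloop
 endfacet
 facet normal -0.140 0.954 0.264
  outer loop
   vertex 0.6 4.2 2.2
   vertex 3.8 4.2 3.9
   vertex 1.3 4.8 0.4
  endloop
 endfacet
 facet normal -0.291 0.784 0.548
  outer loop
   vertex 0.6 4.2 2.2
   vertex 2.4 3.4 4.3
   vertex 3.8 4.2 3.9
  endloop
 endfacet
 facet normal -0.684 -0.570 -0.456
  outer loop
   vertex 0.6 4.2 2.2
   vertex 1.3 4.8 0.4
   vertex 0.5 2.4 4.6
  endloop
 endfacet
 facet normal -0.314 0.766 0.561
  outer loop
   vertex 0.6 4.2 2.2
   vertex 0.5 2.4 4.6
   vertex 2.4 3.4 4.3
  endloop
 endfacet
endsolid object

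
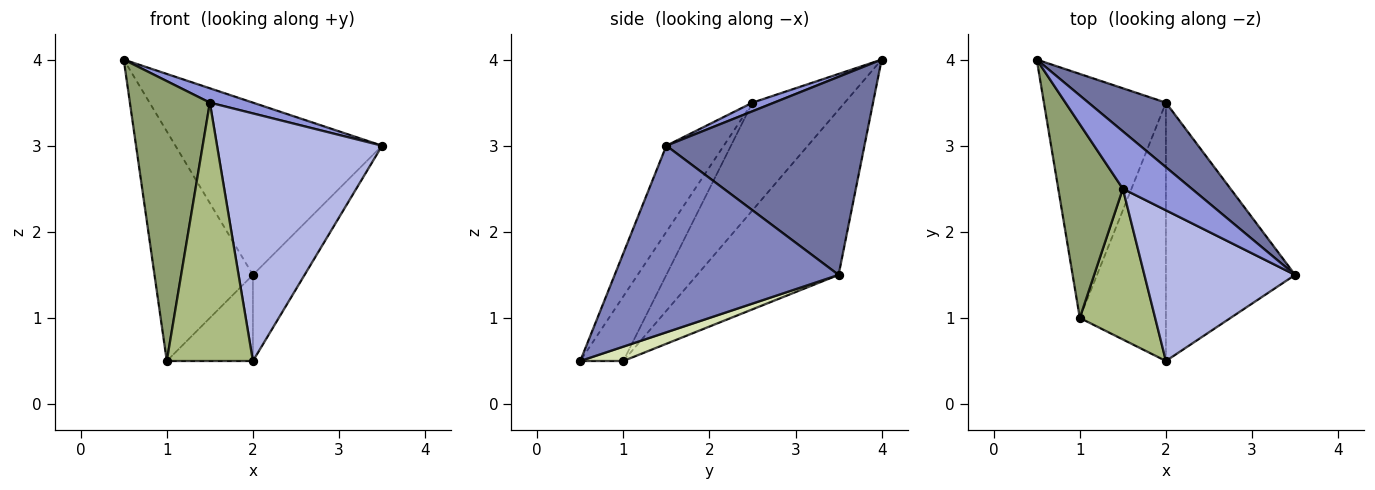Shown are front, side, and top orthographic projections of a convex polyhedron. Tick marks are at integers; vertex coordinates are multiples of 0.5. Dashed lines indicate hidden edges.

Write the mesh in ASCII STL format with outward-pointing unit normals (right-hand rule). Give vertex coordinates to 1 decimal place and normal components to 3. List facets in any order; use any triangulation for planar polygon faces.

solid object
 facet normal 0.668 0.697 0.261
  outer loop
   vertex 2.0 3.5 1.5
   vertex 0.5 4.0 4.0
   vertex 3.5 1.5 3.0
  endloop
 endfacet
 facet normal 0.808 0.186 -0.559
  outer loop
   vertex 2.0 3.5 1.5
   vertex 3.5 1.5 3.0
   vertex 2.0 0.5 0.5
  endloop
 endfacet
 facet normal 0.120 -0.241 0.963
  outer loop
   vertex 1.5 2.5 3.5
   vertex 3.5 1.5 3.0
   vertex 0.5 4.0 4.0
  endloop
 endfacet
 facet normal -0.285 -0.819 0.498
  outer loop
   vertex 1.5 2.5 3.5
   vertex 2.0 0.5 0.5
   vertex 3.5 1.5 3.0
  endloop
 endfacet
 facet normal -0.688 -0.596 0.413
  outer loop
   vertex 1.0 1.0 0.5
   vertex 1.5 2.5 3.5
   vertex 0.5 4.0 4.0
  endloop
 endfacet
 facet normal -0.396 -0.793 0.463
  outer loop
   vertex 1.0 1.0 0.5
   vertex 2.0 0.5 0.5
   vertex 1.5 2.5 3.5
  endloop
 endfacet
 facet normal -0.702 0.488 -0.519
  outer loop
   vertex 1.0 1.0 0.5
   vertex 0.5 4.0 4.0
   vertex 2.0 3.5 1.5
  endloop
 endfacet
 facet normal 0.156 0.312 -0.937
  outer loop
   vertex 1.0 1.0 0.5
   vertex 2.0 3.5 1.5
   vertex 2.0 0.5 0.5
  endloop
 endfacet
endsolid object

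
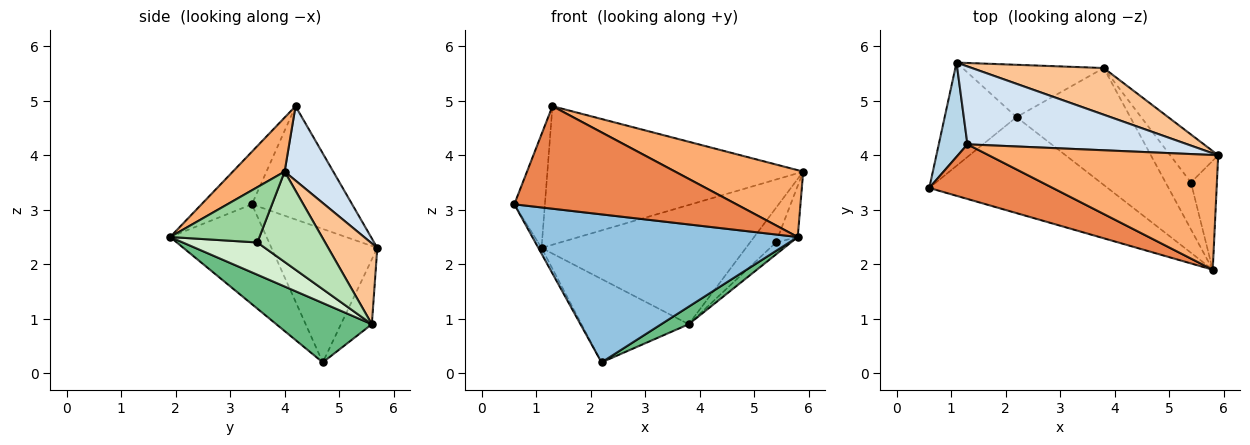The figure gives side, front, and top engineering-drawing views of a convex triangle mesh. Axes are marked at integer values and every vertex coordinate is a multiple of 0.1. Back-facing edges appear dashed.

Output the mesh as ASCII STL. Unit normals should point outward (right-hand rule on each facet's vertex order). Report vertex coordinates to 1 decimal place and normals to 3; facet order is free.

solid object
 facet normal -0.880 0.027 -0.474
  outer loop
   vertex 2.2 4.7 0.2
   vertex 0.6 3.4 3.1
   vertex 1.1 5.7 2.3
  endloop
 endfacet
 facet normal -0.292 -0.802 -0.521
  outer loop
   vertex 5.8 1.9 2.5
   vertex 0.6 3.4 3.1
   vertex 2.2 4.7 0.2
  endloop
 endfacet
 facet normal -0.930 0.284 0.235
  outer loop
   vertex 1.3 4.2 4.9
   vertex 1.1 5.7 2.3
   vertex 0.6 3.4 3.1
  endloop
 endfacet
 facet normal 0.164 0.860 0.484
  outer loop
   vertex 1.3 4.2 4.9
   vertex 5.9 4.0 3.7
   vertex 1.1 5.7 2.3
  endloop
 endfacet
 facet normal -0.196 -0.865 0.461
  outer loop
   vertex 1.3 4.2 4.9
   vertex 0.6 3.4 3.1
   vertex 5.8 1.9 2.5
  endloop
 endfacet
 facet normal 0.199 -0.493 0.847
  outer loop
   vertex 1.3 4.2 4.9
   vertex 5.8 1.9 2.5
   vertex 5.9 4.0 3.7
  endloop
 endfacet
 facet normal 0.218 0.909 0.356
  outer loop
   vertex 3.8 5.6 0.9
   vertex 1.1 5.7 2.3
   vertex 5.9 4.0 3.7
  endloop
 endfacet
 facet normal -0.237 0.823 -0.516
  outer loop
   vertex 3.8 5.6 0.9
   vertex 2.2 4.7 0.2
   vertex 1.1 5.7 2.3
  endloop
 endfacet
 facet normal 0.459 -0.132 -0.879
  outer loop
   vertex 3.8 5.6 0.9
   vertex 5.8 1.9 2.5
   vertex 2.2 4.7 0.2
  endloop
 endfacet
 facet normal 0.888 0.196 -0.417
  outer loop
   vertex 5.4 3.5 2.4
   vertex 5.9 4.0 3.7
   vertex 5.8 1.9 2.5
  endloop
 endfacet
 facet normal 0.837 0.320 -0.445
  outer loop
   vertex 5.4 3.5 2.4
   vertex 3.8 5.6 0.9
   vertex 5.9 4.0 3.7
  endloop
 endfacet
 facet normal 0.777 0.156 -0.610
  outer loop
   vertex 5.4 3.5 2.4
   vertex 5.8 1.9 2.5
   vertex 3.8 5.6 0.9
  endloop
 endfacet
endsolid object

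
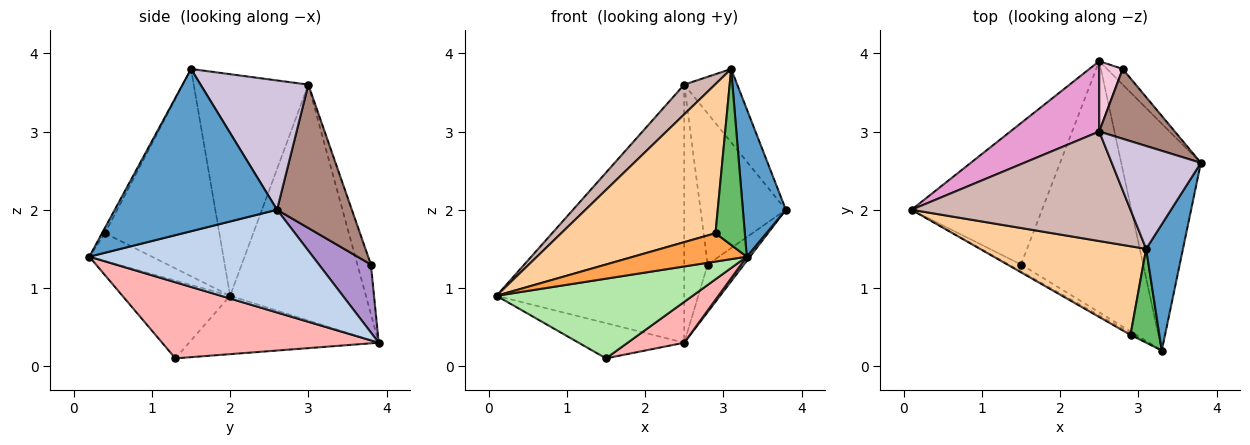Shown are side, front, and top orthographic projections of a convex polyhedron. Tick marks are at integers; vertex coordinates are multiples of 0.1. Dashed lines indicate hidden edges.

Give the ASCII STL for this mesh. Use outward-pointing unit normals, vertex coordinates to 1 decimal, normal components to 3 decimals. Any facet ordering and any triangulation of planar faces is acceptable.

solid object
 facet normal 0.944 -0.250 0.214
  outer loop
   vertex 3.1 1.5 3.8
   vertex 3.3 0.2 1.4
   vertex 3.8 2.6 2.0
  endloop
 endfacet
 facet normal 0.790 -0.011 -0.613
  outer loop
   vertex 2.5 3.9 0.3
   vertex 3.8 2.6 2.0
   vertex 3.3 0.2 1.4
  endloop
 endfacet
 facet normal -0.482 -0.874 -0.060
  outer loop
   vertex 2.9 0.4 1.7
   vertex 0.1 2.0 0.9
   vertex 3.3 0.2 1.4
  endloop
 endfacet
 facet normal -0.537 -0.725 0.431
  outer loop
   vertex 2.9 0.4 1.7
   vertex 3.1 1.5 3.8
   vertex 0.1 2.0 0.9
  endloop
 endfacet
 facet normal -0.088 -0.879 0.469
  outer loop
   vertex 2.9 0.4 1.7
   vertex 3.3 0.2 1.4
   vertex 3.1 1.5 3.8
  endloop
 endfacet
 facet normal -0.480 -0.874 -0.075
  outer loop
   vertex 1.5 1.3 0.1
   vertex 3.3 0.2 1.4
   vertex 0.1 2.0 0.9
  endloop
 endfacet
 facet normal -0.398 0.222 -0.890
  outer loop
   vertex 1.5 1.3 0.1
   vertex 0.1 2.0 0.9
   vertex 2.5 3.9 0.3
  endloop
 endfacet
 facet normal 0.524 -0.137 -0.841
  outer loop
   vertex 1.5 1.3 0.1
   vertex 2.5 3.9 0.3
   vertex 3.3 0.2 1.4
  endloop
 endfacet
 facet normal 0.805 0.563 -0.185
  outer loop
   vertex 2.8 3.8 1.3
   vertex 3.8 2.6 2.0
   vertex 2.5 3.9 0.3
  endloop
 endfacet
 facet normal 0.763 0.375 0.526
  outer loop
   vertex 2.5 3.0 3.6
   vertex 3.1 1.5 3.8
   vertex 3.8 2.6 2.0
  endloop
 endfacet
 facet normal 0.623 0.710 0.328
  outer loop
   vertex 2.5 3.0 3.6
   vertex 3.8 2.6 2.0
   vertex 2.8 3.8 1.3
  endloop
 endfacet
 facet normal -0.699 -0.187 0.690
  outer loop
   vertex 2.5 3.0 3.6
   vertex 0.1 2.0 0.9
   vertex 3.1 1.5 3.8
  endloop
 endfacet
 facet normal -0.572 0.791 0.216
  outer loop
   vertex 2.5 3.0 3.6
   vertex 2.5 3.9 0.3
   vertex 0.1 2.0 0.9
  endloop
 endfacet
 facet normal -0.486 0.843 0.230
  outer loop
   vertex 2.5 3.0 3.6
   vertex 2.8 3.8 1.3
   vertex 2.5 3.9 0.3
  endloop
 endfacet
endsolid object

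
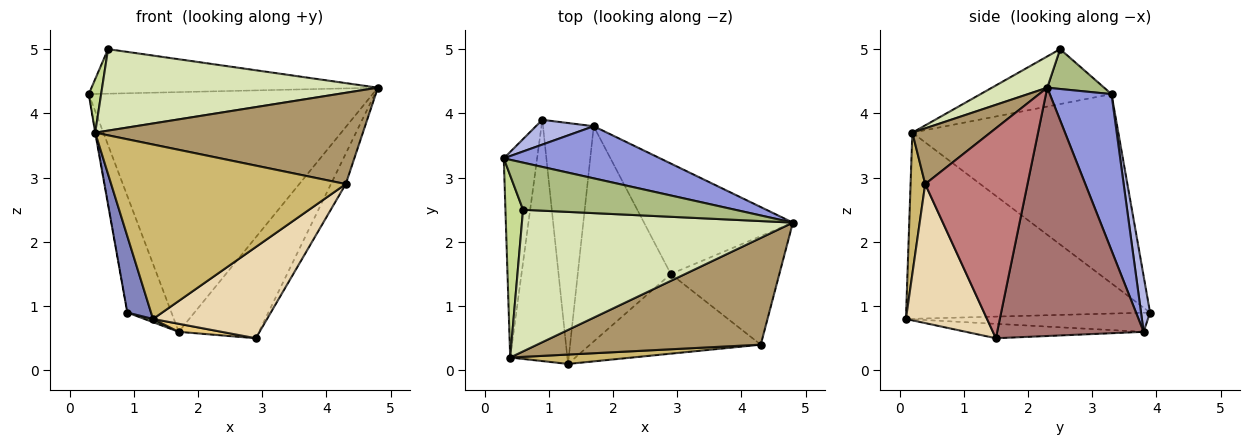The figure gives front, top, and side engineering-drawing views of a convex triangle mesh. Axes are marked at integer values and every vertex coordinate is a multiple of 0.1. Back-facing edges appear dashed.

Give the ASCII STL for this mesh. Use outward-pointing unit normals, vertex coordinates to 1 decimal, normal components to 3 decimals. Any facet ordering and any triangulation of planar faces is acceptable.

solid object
 facet normal -0.985 0.002 -0.173
  outer loop
   vertex 0.4 0.2 3.7
   vertex 0.3 3.3 4.3
   vertex 0.9 3.9 0.9
  endloop
 endfacet
 facet normal -0.952 -0.093 -0.292
  outer loop
   vertex 0.4 0.2 3.7
   vertex 0.9 3.9 0.9
   vertex 1.3 0.1 0.8
  endloop
 endfacet
 facet normal 0.208 0.956 0.208
  outer loop
   vertex 1.7 3.8 0.6
   vertex 0.3 3.3 4.3
   vertex 4.8 2.3 4.4
  endloop
 endfacet
 facet normal 0.196 0.959 0.204
  outer loop
   vertex 1.7 3.8 0.6
   vertex 0.9 3.9 0.9
   vertex 0.3 3.3 4.3
  endloop
 endfacet
 facet normal -0.352 -0.012 -0.936
  outer loop
   vertex 1.7 3.8 0.6
   vertex 1.3 0.1 0.8
   vertex 0.9 3.9 0.9
  endloop
 endfacet
 facet normal 0.135 0.681 0.720
  outer loop
   vertex 0.6 2.5 5.0
   vertex 4.8 2.3 4.4
   vertex 0.3 3.3 4.3
  endloop
 endfacet
 facet normal -0.948 -0.089 0.304
  outer loop
   vertex 0.6 2.5 5.0
   vertex 0.3 3.3 4.3
   vertex 0.4 0.2 3.7
  endloop
 endfacet
 facet normal 0.100 -0.496 0.863
  outer loop
   vertex 0.6 2.5 5.0
   vertex 0.4 0.2 3.7
   vertex 4.8 2.3 4.4
  endloop
 endfacet
 facet normal 0.186 -0.639 0.747
  outer loop
   vertex 4.3 0.4 2.9
   vertex 4.8 2.3 4.4
   vertex 0.4 0.2 3.7
  endloop
 endfacet
 facet normal 0.062 -0.997 0.054
  outer loop
   vertex 4.3 0.4 2.9
   vertex 0.4 0.2 3.7
   vertex 1.3 0.1 0.8
  endloop
 endfacet
 facet normal -0.153 -0.037 -0.988
  outer loop
   vertex 2.9 1.5 0.5
   vertex 1.3 0.1 0.8
   vertex 1.7 3.8 0.6
  endloop
 endfacet
 facet normal 0.472 -0.664 -0.580
  outer loop
   vertex 2.9 1.5 0.5
   vertex 4.3 0.4 2.9
   vertex 1.3 0.1 0.8
  endloop
 endfacet
 facet normal 0.776 0.425 -0.465
  outer loop
   vertex 2.9 1.5 0.5
   vertex 1.7 3.8 0.6
   vertex 4.8 2.3 4.4
  endloop
 endfacet
 facet normal 0.881 0.128 -0.455
  outer loop
   vertex 2.9 1.5 0.5
   vertex 4.8 2.3 4.4
   vertex 4.3 0.4 2.9
  endloop
 endfacet
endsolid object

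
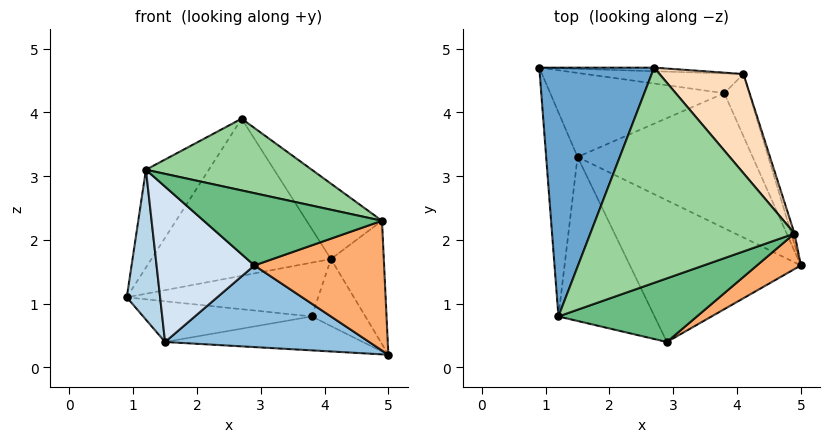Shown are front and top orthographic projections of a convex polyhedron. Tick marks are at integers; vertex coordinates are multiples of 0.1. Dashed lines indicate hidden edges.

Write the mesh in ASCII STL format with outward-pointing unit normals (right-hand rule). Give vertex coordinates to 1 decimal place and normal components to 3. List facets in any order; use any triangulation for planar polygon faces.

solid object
 facet normal -0.823 0.208 0.529
  outer loop
   vertex 1.2 0.8 3.1
   vertex 2.7 4.7 3.9
   vertex 0.9 4.7 1.1
  endloop
 endfacet
 facet normal -0.280 -0.479 -0.832
  outer loop
   vertex 1.5 3.3 0.4
   vertex 5.0 1.6 0.2
   vertex 2.9 0.4 1.6
  endloop
 endfacet
 facet normal -0.918 -0.234 -0.319
  outer loop
   vertex 1.5 3.3 0.4
   vertex 1.2 0.8 3.1
   vertex 0.9 4.7 1.1
  endloop
 endfacet
 facet normal -0.626 -0.536 -0.566
  outer loop
   vertex 1.5 3.3 0.4
   vertex 2.9 0.4 1.6
   vertex 1.2 0.8 3.1
  endloop
 endfacet
 facet normal 0.036 0.999 -0.023
  outer loop
   vertex 4.1 4.6 1.7
   vertex 0.9 4.7 1.1
   vertex 2.7 4.7 3.9
  endloop
 endfacet
 facet normal 0.588 -0.780 0.214
  outer loop
   vertex 4.9 2.1 2.3
   vertex 2.9 0.4 1.6
   vertex 5.0 1.6 0.2
  endloop
 endfacet
 facet normal 0.954 0.299 -0.026
  outer loop
   vertex 4.9 2.1 2.3
   vertex 5.0 1.6 0.2
   vertex 4.1 4.6 1.7
  endloop
 endfacet
 facet normal 0.791 0.370 0.487
  outer loop
   vertex 4.9 2.1 2.3
   vertex 4.1 4.6 1.7
   vertex 2.7 4.7 3.9
  endloop
 endfacet
 facet normal 0.377 -0.695 0.612
  outer loop
   vertex 4.9 2.1 2.3
   vertex 1.2 0.8 3.1
   vertex 2.9 0.4 1.6
  endloop
 endfacet
 facet normal 0.302 -0.302 0.905
  outer loop
   vertex 4.9 2.1 2.3
   vertex 2.7 4.7 3.9
   vertex 1.2 0.8 3.1
  endloop
 endfacet
 facet normal 0.063 0.243 -0.968
  outer loop
   vertex 3.8 4.3 0.8
   vertex 5.0 1.6 0.2
   vertex 1.5 3.3 0.4
  endloop
 endfacet
 facet normal 0.795 0.445 -0.413
  outer loop
   vertex 3.8 4.3 0.8
   vertex 4.1 4.6 1.7
   vertex 5.0 1.6 0.2
  endloop
 endfacet
 facet normal -0.033 0.436 -0.900
  outer loop
   vertex 3.8 4.3 0.8
   vertex 1.5 3.3 0.4
   vertex 0.9 4.7 1.1
  endloop
 endfacet
 facet normal 0.093 0.935 -0.343
  outer loop
   vertex 3.8 4.3 0.8
   vertex 0.9 4.7 1.1
   vertex 4.1 4.6 1.7
  endloop
 endfacet
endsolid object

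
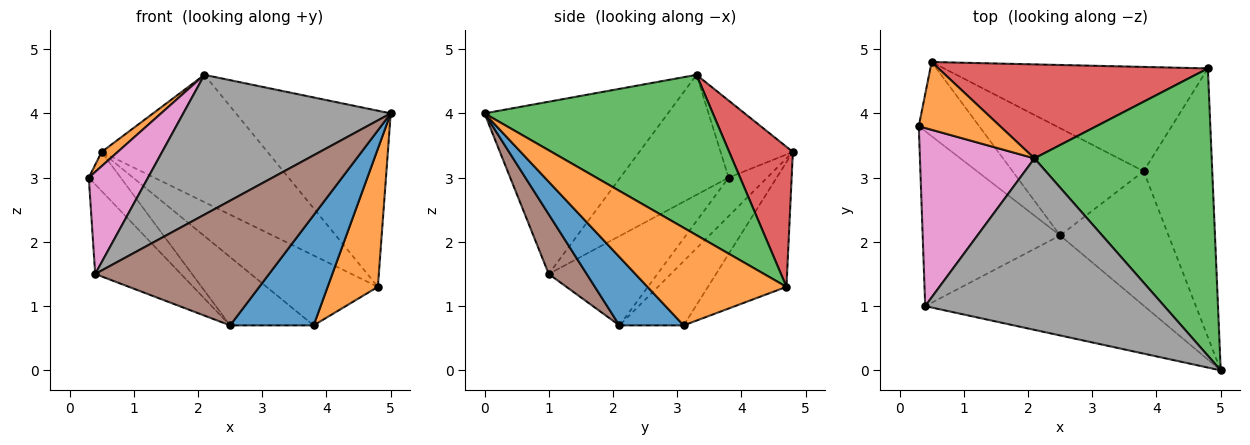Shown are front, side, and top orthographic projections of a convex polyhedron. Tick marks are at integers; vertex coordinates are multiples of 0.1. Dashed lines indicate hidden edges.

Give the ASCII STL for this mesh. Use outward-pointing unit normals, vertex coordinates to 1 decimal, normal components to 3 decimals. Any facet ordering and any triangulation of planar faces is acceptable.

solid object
 facet normal -0.491 0.406 -0.770
  outer loop
   vertex 2.5 2.1 0.7
   vertex 0.3 3.8 3.0
   vertex 0.5 4.8 3.4
  endloop
 endfacet
 facet normal -0.680 -0.151 0.718
  outer loop
   vertex 2.1 3.3 4.6
   vertex 0.5 4.8 3.4
   vertex 0.3 3.8 3.0
  endloop
 endfacet
 facet normal 0.611 0.414 0.675
  outer loop
   vertex 2.1 3.3 4.6
   vertex 5.0 0.0 4.0
   vertex 4.8 4.7 1.3
  endloop
 endfacet
 facet normal 0.295 0.769 0.568
  outer loop
   vertex 2.1 3.3 4.6
   vertex 4.8 4.7 1.3
   vertex 0.5 4.8 3.4
  endloop
 endfacet
 facet normal -0.500 0.395 -0.771
  outer loop
   vertex 0.4 1.0 1.5
   vertex 0.3 3.8 3.0
   vertex 2.5 2.1 0.7
  endloop
 endfacet
 facet normal 0.168 -0.769 -0.617
  outer loop
   vertex 0.4 1.0 1.5
   vertex 2.5 2.1 0.7
   vertex 5.0 0.0 4.0
  endloop
 endfacet
 facet normal -0.673 -0.368 0.642
  outer loop
   vertex 0.4 1.0 1.5
   vertex 2.1 3.3 4.6
   vertex 0.3 3.8 3.0
  endloop
 endfacet
 facet normal -0.488 -0.552 0.677
  outer loop
   vertex 0.4 1.0 1.5
   vertex 5.0 0.0 4.0
   vertex 2.1 3.3 4.6
  endloop
 endfacet
 facet normal -0.382 0.497 -0.779
  outer loop
   vertex 3.8 3.1 0.7
   vertex 2.5 2.1 0.7
   vertex 0.5 4.8 3.4
  endloop
 endfacet
 facet normal -0.366 0.518 -0.773
  outer loop
   vertex 3.8 3.1 0.7
   vertex 0.5 4.8 3.4
   vertex 4.8 4.7 1.3
  endloop
 endfacet
 facet normal 0.438 -0.570 -0.695
  outer loop
   vertex 3.8 3.1 0.7
   vertex 5.0 0.0 4.0
   vertex 2.5 2.1 0.7
  endloop
 endfacet
 facet normal 0.784 -0.283 -0.552
  outer loop
   vertex 3.8 3.1 0.7
   vertex 4.8 4.7 1.3
   vertex 5.0 0.0 4.0
  endloop
 endfacet
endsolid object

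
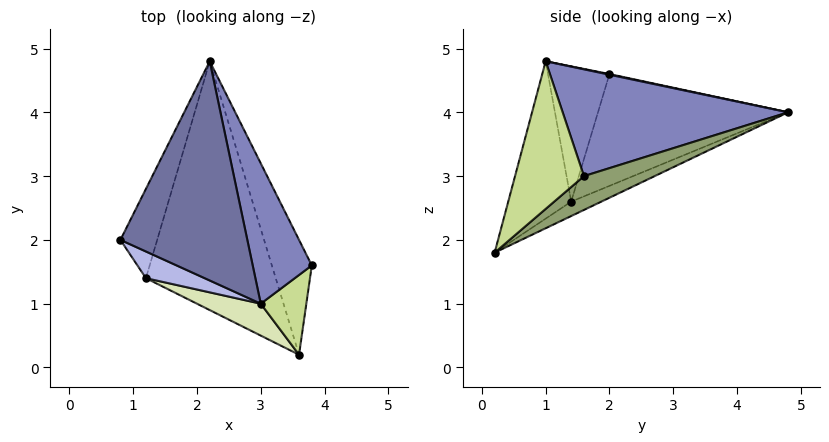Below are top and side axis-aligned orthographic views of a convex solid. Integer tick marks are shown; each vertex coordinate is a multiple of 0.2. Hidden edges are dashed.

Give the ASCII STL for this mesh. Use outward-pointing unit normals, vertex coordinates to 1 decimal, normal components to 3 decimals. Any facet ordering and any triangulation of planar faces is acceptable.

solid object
 facet normal 0.005 0.207 0.978
  outer loop
   vertex 3.0 1.0 4.8
   vertex 2.2 4.8 4.0
   vertex 0.8 2.0 4.6
  endloop
 endfacet
 facet normal 0.841 0.275 0.466
  outer loop
   vertex 3.0 1.0 4.8
   vertex 3.8 1.6 3.0
   vertex 2.2 4.8 4.0
  endloop
 endfacet
 facet normal -0.880 0.378 -0.289
  outer loop
   vertex 1.2 1.4 2.6
   vertex 0.8 2.0 4.6
   vertex 2.2 4.8 4.0
  endloop
 endfacet
 facet normal -0.421 -0.889 0.183
  outer loop
   vertex 1.2 1.4 2.6
   vertex 3.0 1.0 4.8
   vertex 0.8 2.0 4.6
  endloop
 endfacet
 facet normal 0.564 0.490 -0.665
  outer loop
   vertex 3.6 0.2 1.8
   vertex 2.2 4.8 4.0
   vertex 3.8 1.6 3.0
  endloop
 endfacet
 facet normal -0.101 0.404 -0.909
  outer loop
   vertex 3.6 0.2 1.8
   vertex 1.2 1.4 2.6
   vertex 2.2 4.8 4.0
  endloop
 endfacet
 facet normal 0.890 -0.363 0.275
  outer loop
   vertex 3.6 0.2 1.8
   vertex 3.8 1.6 3.0
   vertex 3.0 1.0 4.8
  endloop
 endfacet
 facet normal -0.398 -0.903 0.161
  outer loop
   vertex 3.6 0.2 1.8
   vertex 3.0 1.0 4.8
   vertex 1.2 1.4 2.6
  endloop
 endfacet
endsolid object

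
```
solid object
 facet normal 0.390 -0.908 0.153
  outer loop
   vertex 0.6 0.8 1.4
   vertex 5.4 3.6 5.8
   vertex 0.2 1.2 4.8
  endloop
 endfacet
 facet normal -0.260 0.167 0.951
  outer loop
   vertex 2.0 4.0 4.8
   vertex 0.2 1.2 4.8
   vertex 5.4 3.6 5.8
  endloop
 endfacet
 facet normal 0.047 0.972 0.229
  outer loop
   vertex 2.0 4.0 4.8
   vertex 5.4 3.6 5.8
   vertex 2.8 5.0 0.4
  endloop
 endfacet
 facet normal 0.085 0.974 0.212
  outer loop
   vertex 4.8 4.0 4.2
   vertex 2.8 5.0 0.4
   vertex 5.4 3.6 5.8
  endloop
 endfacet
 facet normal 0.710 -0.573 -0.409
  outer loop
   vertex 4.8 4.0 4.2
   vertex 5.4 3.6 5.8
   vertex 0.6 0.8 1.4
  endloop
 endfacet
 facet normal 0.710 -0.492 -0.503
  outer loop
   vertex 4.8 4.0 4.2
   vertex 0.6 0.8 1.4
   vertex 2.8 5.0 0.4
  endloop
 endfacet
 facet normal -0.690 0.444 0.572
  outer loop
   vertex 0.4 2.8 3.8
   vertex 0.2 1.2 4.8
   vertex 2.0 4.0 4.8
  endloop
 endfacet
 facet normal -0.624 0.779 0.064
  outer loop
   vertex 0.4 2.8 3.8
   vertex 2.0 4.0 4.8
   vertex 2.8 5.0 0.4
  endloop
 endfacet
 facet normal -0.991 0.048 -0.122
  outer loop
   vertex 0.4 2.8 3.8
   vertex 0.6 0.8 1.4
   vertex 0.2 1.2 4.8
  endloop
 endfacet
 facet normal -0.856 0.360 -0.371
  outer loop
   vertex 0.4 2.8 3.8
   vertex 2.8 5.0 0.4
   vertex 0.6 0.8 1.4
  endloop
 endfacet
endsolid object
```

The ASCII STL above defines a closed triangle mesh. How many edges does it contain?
15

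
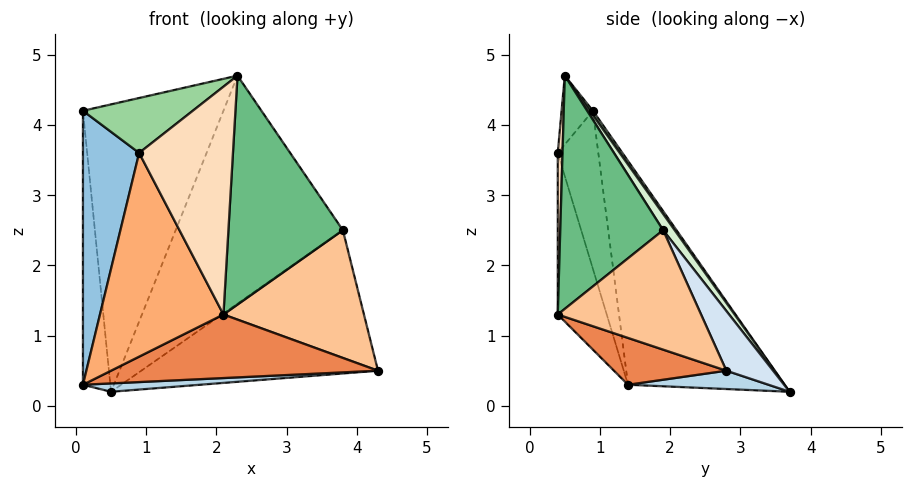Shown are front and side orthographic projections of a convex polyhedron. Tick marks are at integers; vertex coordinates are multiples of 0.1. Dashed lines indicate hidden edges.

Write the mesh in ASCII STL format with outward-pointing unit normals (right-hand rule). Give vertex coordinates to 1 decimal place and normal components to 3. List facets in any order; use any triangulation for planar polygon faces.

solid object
 facet normal -0.985 0.172 0.022
  outer loop
   vertex 0.1 1.4 0.3
   vertex 0.1 0.9 4.2
   vertex 0.5 3.7 0.2
  endloop
 endfacet
 facet normal -0.582 -0.807 -0.103
  outer loop
   vertex 0.1 1.4 0.3
   vertex 0.9 0.4 3.6
   vertex 0.1 0.9 4.2
  endloop
 endfacet
 facet normal 0.066 -0.055 -0.996
  outer loop
   vertex 0.1 1.4 0.3
   vertex 0.5 3.7 0.2
   vertex 4.3 2.8 0.5
  endloop
 endfacet
 facet normal 0.174 0.881 0.440
  outer loop
   vertex 3.8 1.9 2.5
   vertex 4.3 2.8 0.5
   vertex 0.5 3.7 0.2
  endloop
 endfacet
 facet normal 0.197 -0.468 -0.862
  outer loop
   vertex 2.1 0.4 1.3
   vertex 0.1 1.4 0.3
   vertex 4.3 2.8 0.5
  endloop
 endfacet
 facet normal -0.362 -0.913 -0.189
  outer loop
   vertex 2.1 0.4 1.3
   vertex 0.9 0.4 3.6
   vertex 0.1 1.4 0.3
  endloop
 endfacet
 facet normal 0.708 -0.694 -0.135
  outer loop
   vertex 2.1 0.4 1.3
   vertex 4.3 2.8 0.5
   vertex 3.8 1.9 2.5
  endloop
 endfacet
 facet normal 0.051 -0.998 0.026
  outer loop
   vertex 2.3 0.5 4.7
   vertex 0.9 0.4 3.6
   vertex 2.1 0.4 1.3
  endloop
 endfacet
 facet normal 0.668 -0.744 -0.017
  outer loop
   vertex 2.3 0.5 4.7
   vertex 2.1 0.4 1.3
   vertex 3.8 1.9 2.5
  endloop
 endfacet
 facet normal -0.251 -0.882 0.400
  outer loop
   vertex 2.3 0.5 4.7
   vertex 0.1 0.9 4.2
   vertex 0.9 0.4 3.6
  endloop
 endfacet
 facet normal 0.018 0.818 0.575
  outer loop
   vertex 2.3 0.5 4.7
   vertex 0.5 3.7 0.2
   vertex 0.1 0.9 4.2
  endloop
 endfacet
 facet normal 0.057 0.824 0.563
  outer loop
   vertex 2.3 0.5 4.7
   vertex 3.8 1.9 2.5
   vertex 0.5 3.7 0.2
  endloop
 endfacet
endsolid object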